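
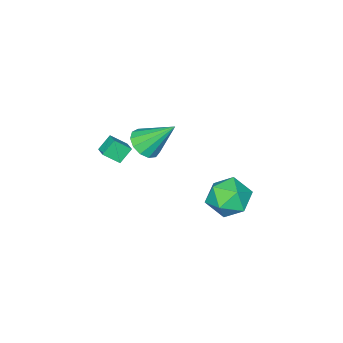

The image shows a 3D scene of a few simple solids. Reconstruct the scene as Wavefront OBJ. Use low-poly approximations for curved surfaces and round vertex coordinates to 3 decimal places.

v 2.053 -3.362 -1.923
v 1.4 -3.247 -1.242
v 2.426 -2.685 -1.68
v 1.774 -2.571 -0.998
v 2.626 -3.909 -1.282
v 1.974 -3.795 -0.6
v 3 -3.233 -1.038
v 2.347 -3.118 -0.357
v 0.99 3.256 -1.059
v 1.851 2.978 -1.795
v -0.211 2.202 -2.065
v 0.65 1.924 -2.801
v 0.661 1.514 -1.708
v 1.404 2.165 -1.087
v 0.236 3.015 -2.773
v 0.979 3.666 -2.152
v 1.386 2.828 -2.855
v 1.648 1.901 -2.197
v -0.008 3.279 -1.663
v 0.254 2.352 -1.005
v 1.161 -2.313 -0.81
v 1.944 -1.87 -0.837
v 0.499 -1.047 0.73
v 1.635 -1.634 -1.163
v 1.176 -1.614 -1.377
v 0.712 -1.815 -1.411
v 0.39 -2.174 -1.254
v 0.313 -2.578 -0.956
v 0.505 -2.896 -0.612
v 0.905 -3.03 -0.33
v 1.386 -2.936 -0.201
v 1.796 -2.644 -0.265
v 2.004 -2.247 -0.502
f 2 4 1
f 5 2 1
f 1 4 3
f 3 5 1
f 2 8 4
f 6 2 5
f 6 8 2
f 4 8 3
f 7 5 3
f 3 8 7
f 7 6 5
f 8 6 7
f 9 20 14
f 9 14 10
f 9 10 16
f 9 16 19
f 9 19 20
f 10 14 18
f 14 20 13
f 20 19 11
f 19 16 15
f 16 10 17
f 12 18 13
f 12 13 11
f 12 11 15
f 12 15 17
f 12 17 18
f 13 18 14
f 11 13 20
f 15 11 19
f 17 15 16
f 18 17 10
f 22 21 24
f 22 24 23
f 24 21 25
f 24 25 23
f 25 21 26
f 25 26 23
f 26 21 27
f 26 27 23
f 27 21 28
f 27 28 23
f 28 21 29
f 28 29 23
f 29 21 30
f 29 30 23
f 30 21 31
f 30 31 23
f 31 21 32
f 31 32 23
f 32 21 33
f 32 33 23
f 33 21 22
f 33 22 23



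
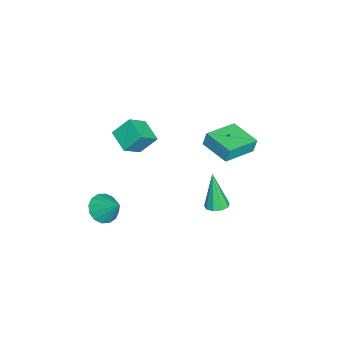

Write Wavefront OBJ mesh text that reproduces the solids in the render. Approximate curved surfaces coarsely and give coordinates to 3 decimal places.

v -2.951 -2.585 -3.105
v -3.208 -1.724 -2.151
v -1.939 -1.792 -3.548
v -2.197 -0.931 -2.594
v -2.063 -3.249 -2.266
v -2.321 -2.388 -1.312
v -1.052 -2.456 -2.709
v -1.309 -1.595 -1.755
v -2.661 1.315 -3.085
v -2.709 1.501 -2.247
v -4.184 2.528 -3.443
v -4.233 2.714 -2.604
v -1.547 2.646 -3.316
v -1.596 2.832 -2.477
v -3.071 3.859 -3.673
v -3.119 4.045 -2.835
v 3.297 -2.653 -3.342
v 4.088 -2.967 -3.523
v 3.883 -1.747 -2.358
v 4.032 -2.622 -3.807
v 3.778 -2.286 -3.967
v 3.396 -2.048 -3.959
v 2.988 -1.972 -3.785
v 2.662 -2.079 -3.493
v 2.506 -2.339 -3.16
v 2.563 -2.684 -2.876
v 2.816 -3.021 -2.717
v 3.198 -3.259 -2.725
v 3.607 -3.335 -2.898
v 3.933 -3.228 -3.19
v 1.527 2.637 -4.006
v 2.136 2.544 -3.878
v 1.053 2.323 -1.974
v 2.039 2.962 -3.837
v 1.702 3.228 -3.874
v 1.283 3.217 -3.973
v 0.977 2.935 -4.088
v 0.929 2.514 -4.164
v 1.161 2.15 -4.167
v 1.563 2.014 -4.094
v 1.949 2.17 -3.98
f 2 4 1
f 5 2 1
f 1 4 3
f 3 5 1
f 2 8 4
f 6 2 5
f 6 8 2
f 4 8 3
f 7 5 3
f 3 8 7
f 7 6 5
f 8 6 7
f 10 12 9
f 13 10 9
f 9 12 11
f 11 13 9
f 10 16 12
f 14 10 13
f 14 16 10
f 12 16 11
f 15 13 11
f 11 16 15
f 15 14 13
f 16 14 15
f 18 17 20
f 18 20 19
f 20 17 21
f 20 21 19
f 21 17 22
f 21 22 19
f 22 17 23
f 22 23 19
f 23 17 24
f 23 24 19
f 24 17 25
f 24 25 19
f 25 17 26
f 25 26 19
f 26 17 27
f 26 27 19
f 27 17 28
f 27 28 19
f 28 17 29
f 28 29 19
f 29 17 30
f 29 30 19
f 30 17 18
f 30 18 19
f 32 31 34
f 32 34 33
f 34 31 35
f 34 35 33
f 35 31 36
f 35 36 33
f 36 31 37
f 36 37 33
f 37 31 38
f 37 38 33
f 38 31 39
f 38 39 33
f 39 31 40
f 39 40 33
f 40 31 41
f 40 41 33
f 41 31 32
f 41 32 33



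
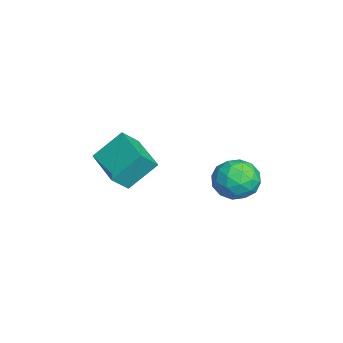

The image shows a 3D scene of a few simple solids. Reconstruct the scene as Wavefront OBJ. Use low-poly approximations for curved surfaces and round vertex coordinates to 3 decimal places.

v 2.468 4.863 0.037
v 3.158 4.488 0.654
v 1.822 3.392 -0.134
v 2.512 3.017 0.483
v 1.803 3.626 0.837
v 2.203 4.535 0.942
v 2.777 3.345 -0.422
v 3.177 4.254 -0.317
v 3.349 3.549 0.37
v 2.748 3.723 1.148
v 2.232 4.157 -0.628
v 1.631 4.331 0.15
v 2.87 4.805 0.361
v 2.11 3.075 0.159
v 1.694 3.433 0.367
v 2.099 3.213 0.73
v 2.309 4.833 0.53
v 2.714 4.612 0.893
v 1.918 4.105 1
v 2.266 3.268 -0.373
v 2.671 3.047 -0.01
v 2.881 4.667 -0.21
v 3.286 4.447 0.153
v 3.062 3.775 -0.48
v 3.388 4.033 0.556
v 3.008 3.168 0.456
v 3.163 3.36 -0.076
v 3.398 3.895 -0.014
v 3.034 4.135 1.014
v 2.654 3.27 0.913
v 2.238 3.628 1.121
v 2.473 4.163 1.183
v 3.146 3.583 0.847
v 2.326 4.61 -0.393
v 1.946 3.745 -0.494
v 2.507 3.717 -0.663
v 2.742 4.252 -0.601
v 1.972 4.712 0.064
v 1.592 3.847 -0.036
v 1.582 3.985 0.534
v 1.817 4.52 0.596
v 1.834 4.297 -0.327
v 0.694 -0.825 0.02
v 0.399 0.297 1.137
v 2.376 -0.089 -0.275
v 2.082 1.033 0.842
v 1.098 -1.453 0.758
v 0.804 -0.331 1.875
v 2.781 -0.717 0.463
v 2.486 0.405 1.58
f 1 38 17
f 38 12 41
f 17 41 6
f 38 41 17
f 1 17 13
f 17 6 18
f 13 18 2
f 17 18 13
f 1 13 22
f 13 2 23
f 22 23 8
f 13 23 22
f 1 22 34
f 22 8 37
f 34 37 11
f 22 37 34
f 1 34 38
f 34 11 42
f 38 42 12
f 34 42 38
f 2 18 29
f 18 6 32
f 29 32 10
f 18 32 29
f 6 41 19
f 41 12 40
f 19 40 5
f 41 40 19
f 12 42 39
f 42 11 35
f 39 35 3
f 42 35 39
f 11 37 36
f 37 8 24
f 36 24 7
f 37 24 36
f 8 23 28
f 23 2 25
f 28 25 9
f 23 25 28
f 4 30 16
f 30 10 31
f 16 31 5
f 30 31 16
f 4 16 14
f 16 5 15
f 14 15 3
f 16 15 14
f 4 14 21
f 14 3 20
f 21 20 7
f 14 20 21
f 4 21 26
f 21 7 27
f 26 27 9
f 21 27 26
f 4 26 30
f 26 9 33
f 30 33 10
f 26 33 30
f 5 31 19
f 31 10 32
f 19 32 6
f 31 32 19
f 3 15 39
f 15 5 40
f 39 40 12
f 15 40 39
f 7 20 36
f 20 3 35
f 36 35 11
f 20 35 36
f 9 27 28
f 27 7 24
f 28 24 8
f 27 24 28
f 10 33 29
f 33 9 25
f 29 25 2
f 33 25 29
f 44 46 43
f 47 44 43
f 43 46 45
f 45 47 43
f 44 50 46
f 48 44 47
f 48 50 44
f 46 50 45
f 49 47 45
f 45 50 49
f 49 48 47
f 50 48 49



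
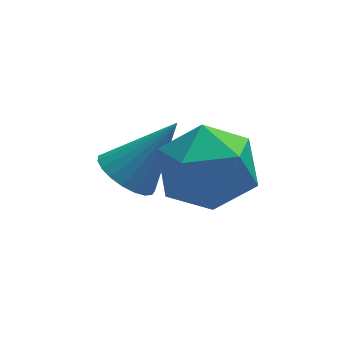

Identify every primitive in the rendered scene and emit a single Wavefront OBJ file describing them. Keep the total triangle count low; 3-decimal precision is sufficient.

v -0.393 -3.158 2.554
v 0.157 -2.655 3.411
v 0.063 -4.805 3.229
v 0.613 -4.302 4.086
v -0.52 -4.247 4.028
v -0.802 -3.229 3.611
v 1.022 -4.231 3.029
v 0.74 -3.213 2.612
v 1.031 -3.318 3.704
v 0.078 -3.328 4.322
v 0.142 -4.132 2.318
v -0.811 -4.142 2.936
v -1.268 -2.162 1.887
v -0.818 -2.667 1.59
v -0.152 -1.958 3.233
v -0.713 -2.407 1.464
v -0.705 -2.104 1.411
v -0.794 -1.811 1.441
v -0.965 -1.578 1.548
v -1.189 -1.447 1.713
v -1.426 -1.439 1.909
v -1.636 -1.556 2.101
v -1.782 -1.778 2.256
v -1.84 -2.066 2.347
v -1.799 -2.371 2.359
v -1.666 -2.639 2.289
v -1.464 -2.825 2.15
v -1.229 -2.896 1.965
v -1 -2.841 1.767
f 1 12 6
f 1 6 2
f 1 2 8
f 1 8 11
f 1 11 12
f 2 6 10
f 6 12 5
f 12 11 3
f 11 8 7
f 8 2 9
f 4 10 5
f 4 5 3
f 4 3 7
f 4 7 9
f 4 9 10
f 5 10 6
f 3 5 12
f 7 3 11
f 9 7 8
f 10 9 2
f 14 13 16
f 14 16 15
f 16 13 17
f 16 17 15
f 17 13 18
f 17 18 15
f 18 13 19
f 18 19 15
f 19 13 20
f 19 20 15
f 20 13 21
f 20 21 15
f 21 13 22
f 21 22 15
f 22 13 23
f 22 23 15
f 23 13 24
f 23 24 15
f 24 13 25
f 24 25 15
f 25 13 26
f 25 26 15
f 26 13 27
f 26 27 15
f 27 13 28
f 27 28 15
f 28 13 29
f 28 29 15
f 29 13 14
f 29 14 15



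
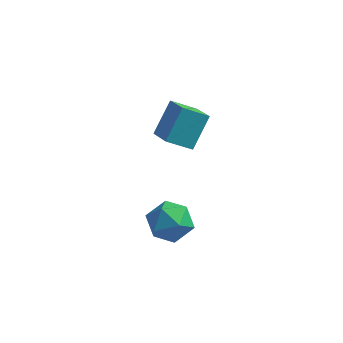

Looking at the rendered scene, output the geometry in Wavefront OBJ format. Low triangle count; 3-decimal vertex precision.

v -1.591 -2.542 0.55
v -1.111 -2.89 -0.395
v -3.189 -3.13 -0.045
v -2.709 -3.478 -0.99
v -2.487 -3.996 -0.028
v -1.5 -3.633 0.339
v -2.8 -2.387 -0.779
v -1.813 -2.024 -0.412
v -1.859 -2.794 -1.216
v -1.666 -3.788 -0.752
v -2.634 -2.232 0.312
v -2.441 -3.226 0.776
v -3.48 1.933 0.398
v -4.527 1.4 1.105
v -3.143 3.118 1.792
v -4.189 2.585 2.498
v -2.551 0.935 1.022
v -3.597 0.402 1.728
v -2.213 2.12 2.415
v -3.26 1.587 3.122
f 1 12 6
f 1 6 2
f 1 2 8
f 1 8 11
f 1 11 12
f 2 6 10
f 6 12 5
f 12 11 3
f 11 8 7
f 8 2 9
f 4 10 5
f 4 5 3
f 4 3 7
f 4 7 9
f 4 9 10
f 5 10 6
f 3 5 12
f 7 3 11
f 9 7 8
f 10 9 2
f 14 16 13
f 17 14 13
f 13 16 15
f 15 17 13
f 14 20 16
f 18 14 17
f 18 20 14
f 16 20 15
f 19 17 15
f 15 20 19
f 19 18 17
f 20 18 19



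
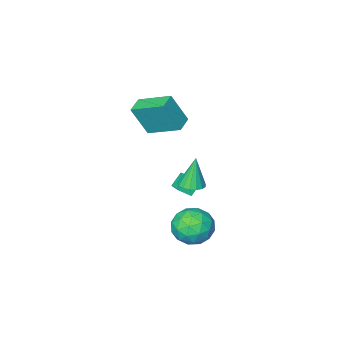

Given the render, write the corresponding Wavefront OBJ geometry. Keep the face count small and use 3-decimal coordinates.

v -3.535 -2.454 -2.438
v -4.176 -2.557 -1.731
v -3.333 -1.518 -2.117
v -3.974 -1.621 -1.411
v -2.926 -2.759 -1.929
v -3.567 -2.862 -1.223
v -2.724 -1.823 -1.609
v -3.365 -1.926 -0.902
v -3.262 -4.792 1.627
v -2.538 -5.26 3.376
v -4.199 -3.165 2.451
v -3.475 -3.633 4.2
v -2.445 -4.227 1.44
v -1.721 -4.695 3.189
v -3.382 -2.6 2.264
v -2.658 -3.068 4.013
v -2.365 0.745 -3.982
v -1.592 0.705 -3.067
v -3.308 -0.785 -3.253
v -2.535 -0.825 -2.338
v -3.313 0.082 -2.426
v -2.731 1.028 -2.876
v -2.169 -1.108 -3.444
v -1.587 -0.162 -3.894
v -1.471 -0.44 -2.734
v -2.178 0.295 -2.105
v -2.722 -0.375 -4.215
v -3.429 0.36 -3.586
v -1.896 0.86 -3.588
v -3.004 -0.94 -2.732
v -3.462 -0.406 -2.783
v -3.007 -0.43 -2.245
v -2.565 1.049 -3.476
v -2.111 1.026 -2.938
v -3.123 0.659 -2.561
v -2.789 -1.106 -3.382
v -2.335 -1.129 -2.844
v -1.893 0.35 -4.075
v -1.438 0.326 -3.537
v -1.777 -0.739 -3.759
v -1.371 0.163 -2.855
v -1.925 -0.737 -2.427
v -1.71 -0.903 -3.077
v -1.367 -0.347 -3.341
v -1.786 0.595 -2.485
v -2.34 -0.305 -2.057
v -2.798 0.229 -2.108
v -2.455 0.785 -2.373
v -1.715 -0.078 -2.289
v -2.56 0.225 -4.263
v -3.114 -0.675 -3.835
v -2.445 -0.865 -3.947
v -2.102 -0.309 -4.212
v -2.975 0.657 -3.893
v -3.529 -0.243 -3.465
v -3.533 0.267 -2.979
v -3.19 0.823 -3.243
v -3.185 -0.002 -4.031
v -2.292 0.065 0.151
v -1.822 0.585 0.268
v -2.608 -0.045 1.909
v -2.116 0.749 0.226
v -2.451 0.757 0.166
v -2.749 0.606 0.103
v -2.942 0.332 0.05
v -2.986 -0.004 0.021
v -2.871 -0.324 0.022
v -2.624 -0.554 0.052
v -2.3 -0.643 0.105
v -1.974 -0.569 0.168
v -1.721 -0.35 0.227
v -1.599 -0.036 0.269
v -1.635 0.301 0.284
f 2 4 1
f 5 2 1
f 1 4 3
f 3 5 1
f 2 8 4
f 6 2 5
f 6 8 2
f 4 8 3
f 7 5 3
f 3 8 7
f 7 6 5
f 8 6 7
f 10 12 9
f 13 10 9
f 9 12 11
f 11 13 9
f 10 16 12
f 14 10 13
f 14 16 10
f 12 16 11
f 15 13 11
f 11 16 15
f 15 14 13
f 16 14 15
f 17 54 33
f 54 28 57
f 33 57 22
f 54 57 33
f 17 33 29
f 33 22 34
f 29 34 18
f 33 34 29
f 17 29 38
f 29 18 39
f 38 39 24
f 29 39 38
f 17 38 50
f 38 24 53
f 50 53 27
f 38 53 50
f 17 50 54
f 50 27 58
f 54 58 28
f 50 58 54
f 18 34 45
f 34 22 48
f 45 48 26
f 34 48 45
f 22 57 35
f 57 28 56
f 35 56 21
f 57 56 35
f 28 58 55
f 58 27 51
f 55 51 19
f 58 51 55
f 27 53 52
f 53 24 40
f 52 40 23
f 53 40 52
f 24 39 44
f 39 18 41
f 44 41 25
f 39 41 44
f 20 46 32
f 46 26 47
f 32 47 21
f 46 47 32
f 20 32 30
f 32 21 31
f 30 31 19
f 32 31 30
f 20 30 37
f 30 19 36
f 37 36 23
f 30 36 37
f 20 37 42
f 37 23 43
f 42 43 25
f 37 43 42
f 20 42 46
f 42 25 49
f 46 49 26
f 42 49 46
f 21 47 35
f 47 26 48
f 35 48 22
f 47 48 35
f 19 31 55
f 31 21 56
f 55 56 28
f 31 56 55
f 23 36 52
f 36 19 51
f 52 51 27
f 36 51 52
f 25 43 44
f 43 23 40
f 44 40 24
f 43 40 44
f 26 49 45
f 49 25 41
f 45 41 18
f 49 41 45
f 60 59 62
f 60 62 61
f 62 59 63
f 62 63 61
f 63 59 64
f 63 64 61
f 64 59 65
f 64 65 61
f 65 59 66
f 65 66 61
f 66 59 67
f 66 67 61
f 67 59 68
f 67 68 61
f 68 59 69
f 68 69 61
f 69 59 70
f 69 70 61
f 70 59 71
f 70 71 61
f 71 59 72
f 71 72 61
f 72 59 73
f 72 73 61
f 73 59 60
f 73 60 61



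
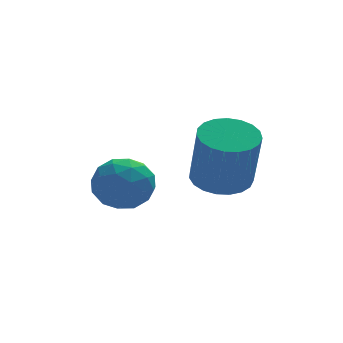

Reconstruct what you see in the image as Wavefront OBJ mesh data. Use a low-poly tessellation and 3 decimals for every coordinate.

v -2.713 -3.141 -2.152
v -1.973 -2.782 -1.497
v -1.507 -3.638 -3.243
v -0.767 -3.279 -2.588
v -1.335 -4.123 -2.326
v -2.081 -3.816 -1.651
v -1.399 -2.604 -3.089
v -2.145 -2.297 -2.414
v -1.161 -2.45 -2.076
v -1.122 -3.389 -1.605
v -2.358 -3.031 -3.135
v -2.319 -3.97 -2.664
v -2.449 -2.918 -1.728
v -1.031 -3.502 -3.012
v -1.365 -3.999 -2.857
v -0.93 -3.787 -2.473
v -2.513 -3.526 -1.819
v -2.078 -3.314 -1.435
v -1.703 -4.103 -1.922
v -1.402 -3.106 -3.305
v -0.967 -2.894 -2.921
v -2.55 -2.633 -2.267
v -2.115 -2.421 -1.883
v -1.777 -2.317 -2.818
v -1.537 -2.511 -1.684
v -0.827 -2.804 -2.326
v -1.199 -2.407 -2.62
v -1.637 -2.226 -2.223
v -1.514 -3.063 -1.407
v -0.804 -3.356 -2.049
v -1.139 -3.852 -1.894
v -1.577 -3.671 -1.498
v -1.036 -2.868 -1.747
v -2.676 -3.064 -2.691
v -1.966 -3.357 -3.333
v -1.903 -2.749 -3.242
v -2.341 -2.568 -2.846
v -2.653 -3.616 -2.414
v -1.943 -3.909 -3.056
v -1.843 -4.194 -2.517
v -2.281 -4.013 -2.12
v -2.444 -3.552 -2.993
v 1.286 -3.318 -2.395
v 2.27 -3.209 -2.382
v 2.318 -3.894 -0.292
v 1.334 -4.002 -0.305
v 2.141 -2.838 -2.258
v 2.189 -3.523 -0.168
v 1.865 -2.55 -2.157
v 1.913 -3.235 -0.067
v 1.488 -2.395 -2.098
v 1.536 -3.08 -0.007
v 1.076 -2.4 -2.09
v 1.125 -3.084 0.001
v 0.701 -2.563 -2.134
v 0.749 -3.247 -0.044
v 0.427 -2.856 -2.224
v 0.475 -3.541 -0.134
v 0.301 -3.23 -2.344
v 0.349 -3.914 -0.253
v 0.346 -3.618 -2.472
v 0.394 -4.303 -0.382
v 0.553 -3.955 -2.587
v 0.601 -4.64 -0.497
v 0.887 -4.181 -2.669
v 0.935 -4.866 -0.579
v 1.29 -4.258 -2.703
v 1.338 -4.943 -0.613
v 1.692 -4.173 -2.685
v 1.74 -4.858 -0.594
v 2.024 -3.939 -2.616
v 2.072 -4.624 -0.526
v 2.228 -3.599 -2.509
v 2.277 -4.283 -0.419
f 1 38 17
f 38 12 41
f 17 41 6
f 38 41 17
f 1 17 13
f 17 6 18
f 13 18 2
f 17 18 13
f 1 13 22
f 13 2 23
f 22 23 8
f 13 23 22
f 1 22 34
f 22 8 37
f 34 37 11
f 22 37 34
f 1 34 38
f 34 11 42
f 38 42 12
f 34 42 38
f 2 18 29
f 18 6 32
f 29 32 10
f 18 32 29
f 6 41 19
f 41 12 40
f 19 40 5
f 41 40 19
f 12 42 39
f 42 11 35
f 39 35 3
f 42 35 39
f 11 37 36
f 37 8 24
f 36 24 7
f 37 24 36
f 8 23 28
f 23 2 25
f 28 25 9
f 23 25 28
f 4 30 16
f 30 10 31
f 16 31 5
f 30 31 16
f 4 16 14
f 16 5 15
f 14 15 3
f 16 15 14
f 4 14 21
f 14 3 20
f 21 20 7
f 14 20 21
f 4 21 26
f 21 7 27
f 26 27 9
f 21 27 26
f 4 26 30
f 26 9 33
f 30 33 10
f 26 33 30
f 5 31 19
f 31 10 32
f 19 32 6
f 31 32 19
f 3 15 39
f 15 5 40
f 39 40 12
f 15 40 39
f 7 20 36
f 20 3 35
f 36 35 11
f 20 35 36
f 9 27 28
f 27 7 24
f 28 24 8
f 27 24 28
f 10 33 29
f 33 9 25
f 29 25 2
f 33 25 29
f 44 43 47
f 44 47 45
f 45 47 48
f 45 48 46
f 47 43 49
f 47 49 48
f 48 49 50
f 48 50 46
f 49 43 51
f 49 51 50
f 50 51 52
f 50 52 46
f 51 43 53
f 51 53 52
f 52 53 54
f 52 54 46
f 53 43 55
f 53 55 54
f 54 55 56
f 54 56 46
f 55 43 57
f 55 57 56
f 56 57 58
f 56 58 46
f 57 43 59
f 57 59 58
f 58 59 60
f 58 60 46
f 59 43 61
f 59 61 60
f 60 61 62
f 60 62 46
f 61 43 63
f 61 63 62
f 62 63 64
f 62 64 46
f 63 43 65
f 63 65 64
f 64 65 66
f 64 66 46
f 65 43 67
f 65 67 66
f 66 67 68
f 66 68 46
f 67 43 69
f 67 69 68
f 68 69 70
f 68 70 46
f 69 43 71
f 69 71 70
f 70 71 72
f 70 72 46
f 71 43 73
f 71 73 72
f 72 73 74
f 72 74 46
f 73 43 44
f 73 44 74
f 74 44 45
f 74 45 46



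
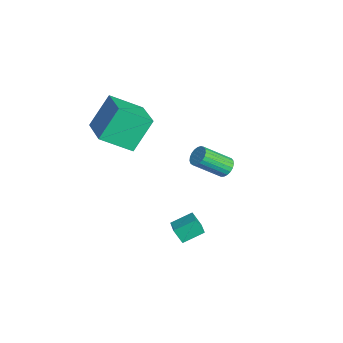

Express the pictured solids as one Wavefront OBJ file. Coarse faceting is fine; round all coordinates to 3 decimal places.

v 2.323 -1.828 0.801
v 2.271 -0.856 1.246
v 1.549 -1.765 0.572
v 1.497 -0.793 1.017
v 2.563 -1.487 0.083
v 2.511 -0.515 0.528
v 1.789 -1.424 -0.146
v 1.737 -0.452 0.299
v -3.96 -2.562 1.786
v -4.224 -4.034 2.734
v -4.455 -1.535 3.244
v -4.718 -3.007 4.191
v -2.142 -2.513 2.369
v -2.405 -3.985 3.316
v -2.636 -1.486 3.826
v -2.9 -2.958 4.774
v -3.115 1.96 -0.659
v -2.807 1.66 -1.001
v -2.878 0.359 0.076
v -3.185 0.66 0.419
v -2.649 1.759 -0.87
v -2.719 0.459 0.207
v -2.571 1.894 -0.703
v -2.641 0.594 0.374
v -2.587 2.04 -0.527
v -2.657 0.74 0.55
v -2.694 2.172 -0.375
v -2.764 0.872 0.702
v -2.874 2.268 -0.271
v -2.945 0.967 0.806
v -3.096 2.31 -0.235
v -3.166 1.01 0.842
v -3.321 2.292 -0.271
v -3.391 0.992 0.806
v -3.51 2.216 -0.375
v -3.581 0.916 0.702
v -3.631 2.097 -0.528
v -3.702 0.796 0.549
v -3.663 1.953 -0.703
v -3.733 0.653 0.374
v -3.6 1.811 -0.871
v -3.67 0.511 0.207
v -3.453 1.694 -1.001
v -3.523 0.394 0.076
v -3.247 1.624 -1.073
v -3.318 0.324 0.004
v -3.019 1.612 -1.073
v -3.089 0.311 0.004
f 2 4 1
f 5 2 1
f 1 4 3
f 3 5 1
f 2 8 4
f 6 2 5
f 6 8 2
f 4 8 3
f 7 5 3
f 3 8 7
f 7 6 5
f 8 6 7
f 10 12 9
f 13 10 9
f 9 12 11
f 11 13 9
f 10 16 12
f 14 10 13
f 14 16 10
f 12 16 11
f 15 13 11
f 11 16 15
f 15 14 13
f 16 14 15
f 18 17 21
f 18 21 19
f 19 21 22
f 19 22 20
f 21 17 23
f 21 23 22
f 22 23 24
f 22 24 20
f 23 17 25
f 23 25 24
f 24 25 26
f 24 26 20
f 25 17 27
f 25 27 26
f 26 27 28
f 26 28 20
f 27 17 29
f 27 29 28
f 28 29 30
f 28 30 20
f 29 17 31
f 29 31 30
f 30 31 32
f 30 32 20
f 31 17 33
f 31 33 32
f 32 33 34
f 32 34 20
f 33 17 35
f 33 35 34
f 34 35 36
f 34 36 20
f 35 17 37
f 35 37 36
f 36 37 38
f 36 38 20
f 37 17 39
f 37 39 38
f 38 39 40
f 38 40 20
f 39 17 41
f 39 41 40
f 40 41 42
f 40 42 20
f 41 17 43
f 41 43 42
f 42 43 44
f 42 44 20
f 43 17 45
f 43 45 44
f 44 45 46
f 44 46 20
f 45 17 47
f 45 47 46
f 46 47 48
f 46 48 20
f 47 17 18
f 47 18 48
f 48 18 19
f 48 19 20



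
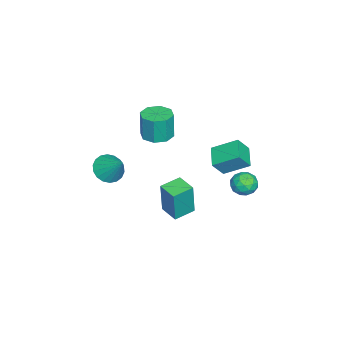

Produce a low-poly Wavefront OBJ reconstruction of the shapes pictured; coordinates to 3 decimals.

v 2.459 -0.506 -4.797
v 2.723 -0.517 -2.825
v 1.527 0.239 -4.668
v 1.791 0.228 -2.696
v 3.149 0.372 -4.884
v 3.413 0.361 -2.912
v 2.217 1.117 -4.755
v 2.481 1.106 -2.783
v 0.476 3.698 -2.836
v 1.128 3.873 -2.472
v 1.092 2.887 -3.548
v 1.744 3.062 -3.184
v 1.189 2.681 -2.816
v 0.809 3.181 -2.375
v 1.411 3.579 -3.645
v 1.031 4.079 -3.204
v 1.707 3.799 -2.971
v 1.569 3.244 -2.459
v 0.651 3.516 -3.561
v 0.513 2.961 -3.049
v 0.748 3.856 -2.591
v 1.472 2.904 -3.429
v 1.146 2.68 -3.212
v 1.529 2.782 -2.998
v 0.56 3.45 -2.535
v 0.944 3.553 -2.321
v 0.979 2.852 -2.523
v 1.276 3.207 -3.699
v 1.66 3.31 -3.485
v 0.691 3.978 -3.022
v 1.074 4.08 -2.808
v 1.241 3.908 -3.497
v 1.472 3.916 -2.671
v 1.833 3.44 -3.089
v 1.638 3.743 -3.36
v 1.414 4.037 -3.101
v 1.391 3.59 -2.37
v 1.752 3.113 -2.788
v 1.426 2.889 -2.572
v 1.203 3.183 -2.313
v 1.73 3.546 -2.663
v 0.468 3.647 -3.232
v 0.829 3.17 -3.65
v 1.017 3.577 -3.707
v 0.794 3.871 -3.448
v 0.387 3.32 -2.931
v 0.748 2.844 -3.349
v 0.806 2.723 -2.919
v 0.582 3.017 -2.66
v 0.49 3.214 -3.357
v 1.026 -1.169 -0.25
v 1.883 -1.092 -0.242
v 1.87 -1.113 1.318
v 1.014 -1.191 1.31
v 1.577 -0.509 -0.237
v 1.565 -0.53 1.323
v 0.949 -0.313 -0.239
v 0.937 -0.334 1.321
v 0.366 -0.618 -0.247
v 0.354 -0.64 1.312
v 0.17 -1.247 -0.258
v 0.157 -1.268 1.302
v 0.475 -1.83 -0.263
v 0.463 -1.851 1.297
v 1.103 -2.026 -0.261
v 1.091 -2.047 1.299
v 1.686 -1.72 -0.252
v 1.674 -1.742 1.307
v 2.547 -3.271 -2.191
v 2.876 -2.753 -2.836
v 3.193 -2.309 -1.089
v 2.52 -2.593 -2.767
v 2.169 -2.568 -2.584
v 1.894 -2.681 -2.324
v 1.748 -2.912 -2.037
v 1.76 -3.214 -1.78
v 1.928 -3.527 -1.606
v 2.219 -3.79 -1.547
v 2.574 -3.949 -1.616
v 2.925 -3.975 -1.799
v 3.2 -3.861 -2.059
v 3.347 -3.63 -2.346
v 3.334 -3.328 -2.603
v 3.166 -3.015 -2.777
v 2.966 2.701 0.304
v 3.414 2.248 1.152
v 2.828 3.996 1.068
v 3.275 3.544 1.916
v 4.085 3.056 -0.096
v 4.532 2.604 0.752
v 3.946 4.352 0.668
v 4.394 3.899 1.516
f 2 4 1
f 5 2 1
f 1 4 3
f 3 5 1
f 2 8 4
f 6 2 5
f 6 8 2
f 4 8 3
f 7 5 3
f 3 8 7
f 7 6 5
f 8 6 7
f 9 46 25
f 46 20 49
f 25 49 14
f 46 49 25
f 9 25 21
f 25 14 26
f 21 26 10
f 25 26 21
f 9 21 30
f 21 10 31
f 30 31 16
f 21 31 30
f 9 30 42
f 30 16 45
f 42 45 19
f 30 45 42
f 9 42 46
f 42 19 50
f 46 50 20
f 42 50 46
f 10 26 37
f 26 14 40
f 37 40 18
f 26 40 37
f 14 49 27
f 49 20 48
f 27 48 13
f 49 48 27
f 20 50 47
f 50 19 43
f 47 43 11
f 50 43 47
f 19 45 44
f 45 16 32
f 44 32 15
f 45 32 44
f 16 31 36
f 31 10 33
f 36 33 17
f 31 33 36
f 12 38 24
f 38 18 39
f 24 39 13
f 38 39 24
f 12 24 22
f 24 13 23
f 22 23 11
f 24 23 22
f 12 22 29
f 22 11 28
f 29 28 15
f 22 28 29
f 12 29 34
f 29 15 35
f 34 35 17
f 29 35 34
f 12 34 38
f 34 17 41
f 38 41 18
f 34 41 38
f 13 39 27
f 39 18 40
f 27 40 14
f 39 40 27
f 11 23 47
f 23 13 48
f 47 48 20
f 23 48 47
f 15 28 44
f 28 11 43
f 44 43 19
f 28 43 44
f 17 35 36
f 35 15 32
f 36 32 16
f 35 32 36
f 18 41 37
f 41 17 33
f 37 33 10
f 41 33 37
f 52 51 55
f 52 55 53
f 53 55 56
f 53 56 54
f 55 51 57
f 55 57 56
f 56 57 58
f 56 58 54
f 57 51 59
f 57 59 58
f 58 59 60
f 58 60 54
f 59 51 61
f 59 61 60
f 60 61 62
f 60 62 54
f 61 51 63
f 61 63 62
f 62 63 64
f 62 64 54
f 63 51 65
f 63 65 64
f 64 65 66
f 64 66 54
f 65 51 67
f 65 67 66
f 66 67 68
f 66 68 54
f 67 51 52
f 67 52 68
f 68 52 53
f 68 53 54
f 70 69 72
f 70 72 71
f 72 69 73
f 72 73 71
f 73 69 74
f 73 74 71
f 74 69 75
f 74 75 71
f 75 69 76
f 75 76 71
f 76 69 77
f 76 77 71
f 77 69 78
f 77 78 71
f 78 69 79
f 78 79 71
f 79 69 80
f 79 80 71
f 80 69 81
f 80 81 71
f 81 69 82
f 81 82 71
f 82 69 83
f 82 83 71
f 83 69 84
f 83 84 71
f 84 69 70
f 84 70 71
f 86 88 85
f 89 86 85
f 85 88 87
f 87 89 85
f 86 92 88
f 90 86 89
f 90 92 86
f 88 92 87
f 91 89 87
f 87 92 91
f 91 90 89
f 92 90 91



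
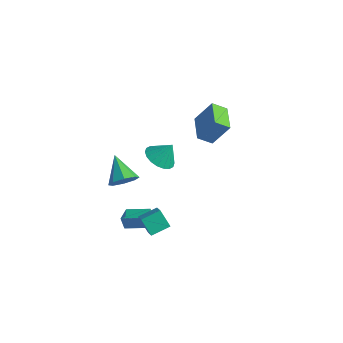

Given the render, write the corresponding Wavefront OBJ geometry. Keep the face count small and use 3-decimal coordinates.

v 2.415 -4.007 -0.419
v 1.59 -3.946 0.477
v 2.882 -2.926 -0.062
v 2.057 -2.866 0.834
v 3.223 -4.614 0.366
v 2.398 -4.554 1.262
v 3.69 -3.534 0.723
v 2.865 -3.473 1.619
v 0.779 -4.247 -0.998
v 0.515 -4.273 -0.212
v 0.362 -3.344 -1.108
v 0.098 -3.37 -0.321
v 2.082 -3.59 -0.539
v 1.818 -3.616 0.248
v 1.665 -2.687 -0.648
v 1.401 -2.713 0.138
v -0.394 4.488 1.855
v -0.997 3.804 2.47
v 0.381 5.172 3.378
v -0.223 4.487 3.992
v 0.943 3.213 1.748
v 0.339 2.528 2.362
v 1.717 3.896 3.27
v 1.114 3.212 3.885
v 0.181 -3.584 2.628
v 0.557 -3.946 3.386
v -1.201 -2.876 3.652
v 0.792 -3.295 3.253
v 0.669 -2.814 2.754
v 0.26 -2.784 2.181
v -0.195 -3.223 1.87
v -0.43 -3.873 2.004
v -0.307 -4.354 2.503
v 0.102 -4.384 3.075
v -1.348 1.087 0.404
v -0.71 1.681 -0.163
v -0.832 1.653 1.576
v -1.088 1.945 -0.124
v -1.518 2.038 0.02
v -1.914 1.943 0.239
v -2.198 1.679 0.492
v -2.314 1.297 0.727
v -2.238 0.874 0.898
v -1.985 0.493 0.971
v -1.607 0.229 0.932
v -1.177 0.136 0.788
v -0.781 0.231 0.568
v -0.497 0.495 0.316
v -0.382 0.877 0.081
v -0.458 1.3 -0.09
f 2 4 1
f 5 2 1
f 1 4 3
f 3 5 1
f 2 8 4
f 6 2 5
f 6 8 2
f 4 8 3
f 7 5 3
f 3 8 7
f 7 6 5
f 8 6 7
f 10 12 9
f 13 10 9
f 9 12 11
f 11 13 9
f 10 16 12
f 14 10 13
f 14 16 10
f 12 16 11
f 15 13 11
f 11 16 15
f 15 14 13
f 16 14 15
f 18 20 17
f 21 18 17
f 17 20 19
f 19 21 17
f 18 24 20
f 22 18 21
f 22 24 18
f 20 24 19
f 23 21 19
f 19 24 23
f 23 22 21
f 24 22 23
f 26 25 28
f 26 28 27
f 28 25 29
f 28 29 27
f 29 25 30
f 29 30 27
f 30 25 31
f 30 31 27
f 31 25 32
f 31 32 27
f 32 25 33
f 32 33 27
f 33 25 34
f 33 34 27
f 34 25 26
f 34 26 27
f 36 35 38
f 36 38 37
f 38 35 39
f 38 39 37
f 39 35 40
f 39 40 37
f 40 35 41
f 40 41 37
f 41 35 42
f 41 42 37
f 42 35 43
f 42 43 37
f 43 35 44
f 43 44 37
f 44 35 45
f 44 45 37
f 45 35 46
f 45 46 37
f 46 35 47
f 46 47 37
f 47 35 48
f 47 48 37
f 48 35 49
f 48 49 37
f 49 35 50
f 49 50 37
f 50 35 36
f 50 36 37



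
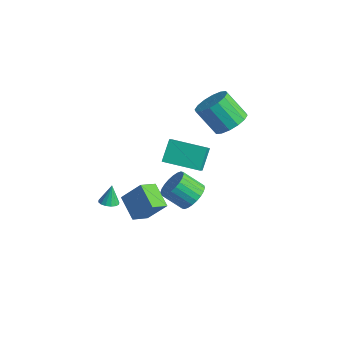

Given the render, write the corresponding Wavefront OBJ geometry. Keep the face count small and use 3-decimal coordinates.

v 1.88 3.215 1.541
v 2.676 3.013 2.018
v 1.777 2.484 3.296
v 0.98 2.685 2.819
v 2.571 3.478 2.137
v 1.672 2.949 3.415
v 2.281 3.873 2.096
v 1.381 3.344 3.374
v 1.883 4.092 1.906
v 0.983 3.562 3.184
v 1.484 4.075 1.619
v 0.585 3.546 2.897
v 1.192 3.828 1.311
v 0.292 3.298 2.589
v 1.083 3.416 1.064
v 0.184 2.887 2.342
v 1.188 2.951 0.945
v 0.289 2.422 2.223
v 1.479 2.556 0.986
v 0.579 2.027 2.264
v 1.877 2.338 1.176
v 0.977 1.808 2.454
v 2.275 2.354 1.463
v 1.376 1.825 2.741
v 2.568 2.602 1.771
v 1.668 2.072 3.049
v 3.23 -1.788 2.05
v 2.83 -1.073 3.02
v 2.688 -1.244 1.425
v 2.287 -0.53 2.396
v 4.633 -0.67 1.804
v 4.232 0.044 2.775
v 4.09 -0.127 1.18
v 3.69 0.588 2.15
v 2.152 -3.32 -0.506
v 2.861 -2.714 0.577
v 2.049 -2.415 -0.945
v 2.759 -1.81 0.139
v 3.341 -3.51 -1.179
v 4.051 -2.905 -0.095
v 3.239 -2.606 -1.617
v 3.948 -2 -0.534
v 0.964 1.681 -3.849
v 1.466 0.996 -3.985
v 0.719 0.274 -3.108
v 0.216 0.959 -2.971
v 1.624 1.144 -3.728
v 0.877 0.421 -2.851
v 1.682 1.373 -3.49
v 0.935 0.651 -2.613
v 1.631 1.649 -3.307
v 0.883 0.927 -2.43
v 1.478 1.93 -3.206
v 0.73 1.208 -2.328
v 1.246 2.173 -3.202
v 0.499 1.451 -2.325
v 0.972 2.342 -3.298
v 0.225 1.619 -2.42
v 0.696 2.409 -3.477
v -0.051 1.687 -2.6
v 0.461 2.366 -3.712
v -0.286 1.644 -2.835
v 0.303 2.219 -3.969
v -0.444 1.496 -3.092
v 0.245 1.989 -4.207
v -0.502 1.267 -3.33
v 0.297 1.713 -4.39
v -0.451 0.991 -3.513
v 0.45 1.432 -4.492
v -0.298 0.71 -3.614
v 0.681 1.189 -4.495
v -0.066 0.467 -3.618
v 0.955 1.021 -4.4
v 0.208 0.298 -3.522
v 1.231 0.953 -4.22
v 0.484 0.231 -3.343
v -1.178 -1.804 -3.987
v -0.705 -1.991 -3.881
v -1.302 -1.516 -2.933
v -0.665 -1.733 -3.947
v -0.762 -1.494 -4.023
v -0.971 -1.338 -4.09
v -1.236 -1.307 -4.13
v -1.485 -1.409 -4.131
v -1.652 -1.617 -4.094
v -1.692 -1.875 -4.028
v -1.594 -2.114 -3.951
v -1.385 -2.27 -3.884
v -1.121 -2.301 -3.845
v -0.872 -2.199 -3.844
f 2 1 5
f 2 5 3
f 3 5 6
f 3 6 4
f 5 1 7
f 5 7 6
f 6 7 8
f 6 8 4
f 7 1 9
f 7 9 8
f 8 9 10
f 8 10 4
f 9 1 11
f 9 11 10
f 10 11 12
f 10 12 4
f 11 1 13
f 11 13 12
f 12 13 14
f 12 14 4
f 13 1 15
f 13 15 14
f 14 15 16
f 14 16 4
f 15 1 17
f 15 17 16
f 16 17 18
f 16 18 4
f 17 1 19
f 17 19 18
f 18 19 20
f 18 20 4
f 19 1 21
f 19 21 20
f 20 21 22
f 20 22 4
f 21 1 23
f 21 23 22
f 22 23 24
f 22 24 4
f 23 1 25
f 23 25 24
f 24 25 26
f 24 26 4
f 25 1 2
f 25 2 26
f 26 2 3
f 26 3 4
f 28 30 27
f 31 28 27
f 27 30 29
f 29 31 27
f 28 34 30
f 32 28 31
f 32 34 28
f 30 34 29
f 33 31 29
f 29 34 33
f 33 32 31
f 34 32 33
f 36 38 35
f 39 36 35
f 35 38 37
f 37 39 35
f 36 42 38
f 40 36 39
f 40 42 36
f 38 42 37
f 41 39 37
f 37 42 41
f 41 40 39
f 42 40 41
f 44 43 47
f 44 47 45
f 45 47 48
f 45 48 46
f 47 43 49
f 47 49 48
f 48 49 50
f 48 50 46
f 49 43 51
f 49 51 50
f 50 51 52
f 50 52 46
f 51 43 53
f 51 53 52
f 52 53 54
f 52 54 46
f 53 43 55
f 53 55 54
f 54 55 56
f 54 56 46
f 55 43 57
f 55 57 56
f 56 57 58
f 56 58 46
f 57 43 59
f 57 59 58
f 58 59 60
f 58 60 46
f 59 43 61
f 59 61 60
f 60 61 62
f 60 62 46
f 61 43 63
f 61 63 62
f 62 63 64
f 62 64 46
f 63 43 65
f 63 65 64
f 64 65 66
f 64 66 46
f 65 43 67
f 65 67 66
f 66 67 68
f 66 68 46
f 67 43 69
f 67 69 68
f 68 69 70
f 68 70 46
f 69 43 71
f 69 71 70
f 70 71 72
f 70 72 46
f 71 43 73
f 71 73 72
f 72 73 74
f 72 74 46
f 73 43 75
f 73 75 74
f 74 75 76
f 74 76 46
f 75 43 44
f 75 44 76
f 76 44 45
f 76 45 46
f 78 77 80
f 78 80 79
f 80 77 81
f 80 81 79
f 81 77 82
f 81 82 79
f 82 77 83
f 82 83 79
f 83 77 84
f 83 84 79
f 84 77 85
f 84 85 79
f 85 77 86
f 85 86 79
f 86 77 87
f 86 87 79
f 87 77 88
f 87 88 79
f 88 77 89
f 88 89 79
f 89 77 90
f 89 90 79
f 90 77 78
f 90 78 79



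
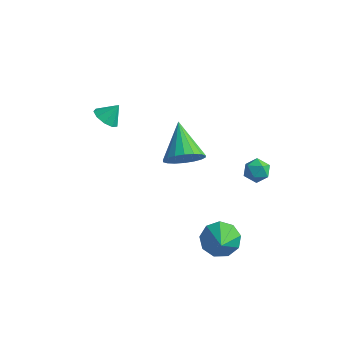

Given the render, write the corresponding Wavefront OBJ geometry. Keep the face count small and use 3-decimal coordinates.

v -3.617 -1.326 3.339
v -3.033 -1.726 3.275
v -3.183 -0.814 4.081
v -3.001 -1.337 2.986
v -3.256 -0.942 2.863
v -3.68 -0.728 2.963
v -4.075 -0.793 3.238
v -4.255 -1.108 3.561
v -4.136 -1.525 3.78
v -3.775 -1.849 3.793
v -3.339 -1.928 3.593
v 2.649 -1.856 -2.565
v 3.236 -2.196 -3.258
v 3.431 -3.344 -1.175
v 3.542 -1.717 -2.917
v 3.43 -1.302 -2.411
v 2.953 -1.147 -1.977
v 2.334 -1.324 -1.817
v 1.862 -1.75 -2.008
v 1.758 -2.226 -2.459
v 2.072 -2.529 -2.959
v 2.655 -2.517 -3.275
v 0.353 -1.073 1.861
v 0.936 -1.246 2.667
v -0.713 0.353 2.939
v 1.157 -0.918 2.453
v 1.218 -0.621 2.121
v 1.108 -0.414 1.737
v 0.849 -0.337 1.379
v 0.491 -0.406 1.116
v 0.105 -0.607 1
v -0.231 -0.9 1.055
v -0.452 -1.227 1.27
v -0.513 -1.524 1.602
v -0.403 -1.731 1.986
v -0.143 -1.808 2.344
v 0.215 -1.739 2.607
v 0.6 -1.539 2.723
v 2.607 2.252 -0.472
v 3.22 2.093 -0.141
v 2.34 1.127 -0.519
v 2.953 0.968 -0.188
v 2.432 1.304 0.167
v 2.596 1.999 0.197
v 2.964 1.221 -0.857
v 3.128 1.916 -0.827
v 3.44 1.456 -0.378
v 3.112 1.507 0.255
v 2.448 1.713 -0.915
v 2.12 1.764 -0.282
f 2 1 4
f 2 4 3
f 4 1 5
f 4 5 3
f 5 1 6
f 5 6 3
f 6 1 7
f 6 7 3
f 7 1 8
f 7 8 3
f 8 1 9
f 8 9 3
f 9 1 10
f 9 10 3
f 10 1 11
f 10 11 3
f 11 1 2
f 11 2 3
f 13 12 15
f 13 15 14
f 15 12 16
f 15 16 14
f 16 12 17
f 16 17 14
f 17 12 18
f 17 18 14
f 18 12 19
f 18 19 14
f 19 12 20
f 19 20 14
f 20 12 21
f 20 21 14
f 21 12 22
f 21 22 14
f 22 12 13
f 22 13 14
f 24 23 26
f 24 26 25
f 26 23 27
f 26 27 25
f 27 23 28
f 27 28 25
f 28 23 29
f 28 29 25
f 29 23 30
f 29 30 25
f 30 23 31
f 30 31 25
f 31 23 32
f 31 32 25
f 32 23 33
f 32 33 25
f 33 23 34
f 33 34 25
f 34 23 35
f 34 35 25
f 35 23 36
f 35 36 25
f 36 23 37
f 36 37 25
f 37 23 38
f 37 38 25
f 38 23 24
f 38 24 25
f 39 50 44
f 39 44 40
f 39 40 46
f 39 46 49
f 39 49 50
f 40 44 48
f 44 50 43
f 50 49 41
f 49 46 45
f 46 40 47
f 42 48 43
f 42 43 41
f 42 41 45
f 42 45 47
f 42 47 48
f 43 48 44
f 41 43 50
f 45 41 49
f 47 45 46
f 48 47 40



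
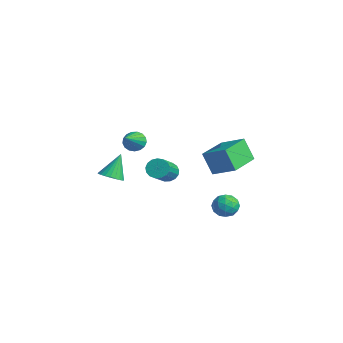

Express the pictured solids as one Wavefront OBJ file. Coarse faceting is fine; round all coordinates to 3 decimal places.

v 2.799 0.894 -2.871
v 3.385 1.081 -3.459
v 2.575 -0.321 -3.481
v 3.161 -0.134 -4.069
v 3.398 -0.283 -3.265
v 3.536 0.468 -2.888
v 2.424 0.292 -4.052
v 2.562 1.043 -3.675
v 3.153 0.709 -4.19
v 3.755 0.354 -3.703
v 2.205 0.406 -3.237
v 2.807 0.051 -2.75
v 3.112 1.094 -3.112
v 2.848 -0.334 -3.828
v 2.987 -0.422 -3.356
v 3.332 -0.312 -3.702
v 3.2 0.734 -2.776
v 3.545 0.844 -3.122
v 3.552 0.042 -3.007
v 2.415 -0.084 -3.818
v 2.76 0.026 -4.164
v 2.628 1.072 -3.238
v 2.973 1.182 -3.584
v 2.408 0.718 -3.933
v 3.32 0.986 -3.887
v 3.188 0.271 -4.245
v 2.755 0.522 -4.235
v 2.836 0.963 -4.014
v 3.674 0.777 -3.601
v 3.542 0.062 -3.959
v 3.681 -0.025 -3.486
v 3.763 0.416 -3.265
v 3.538 0.558 -4.03
v 2.418 0.698 -2.981
v 2.286 -0.017 -3.339
v 2.197 0.344 -3.675
v 2.279 0.785 -3.454
v 2.772 0.489 -2.695
v 2.64 -0.226 -3.053
v 3.124 -0.203 -2.926
v 3.205 0.238 -2.705
v 2.422 0.202 -2.91
v -3.69 -3.623 -3.304
v -3.228 -2.992 -3.55
v -4.05 -2.757 -1.756
v -3.514 -2.907 -3.664
v -3.828 -2.931 -3.723
v -4.12 -3.061 -3.718
v -4.347 -3.276 -3.651
v -4.474 -3.544 -3.53
v -4.482 -3.824 -3.376
v -4.369 -4.073 -3.21
v -4.153 -4.254 -3.059
v -3.866 -4.339 -2.945
v -3.553 -4.314 -2.885
v -3.26 -4.185 -2.89
v -3.033 -3.97 -2.957
v -2.906 -3.702 -3.078
v -2.898 -3.422 -3.233
v -3.011 -3.173 -3.398
v 3.882 -0.997 -0.107
v 3.27 -1.321 1.302
v 2.805 0.828 -0.155
v 2.193 0.504 1.254
v 5.127 -0.244 0.606
v 4.515 -0.568 2.015
v 4.05 1.581 0.558
v 3.438 1.257 1.967
v 1.533 -2.607 -0.629
v 2.101 -2.392 -0.977
v 3.255 -3.599 0.16
v 2.687 -3.813 0.509
v 2.077 -2.176 -0.723
v 3.23 -3.382 0.415
v 1.928 -2.058 -0.447
v 3.081 -3.264 0.691
v 1.688 -2.066 -0.213
v 2.842 -3.272 0.925
v 1.414 -2.198 -0.074
v 2.567 -3.404 1.064
v 1.166 -2.423 -0.062
v 2.319 -3.63 1.076
v 1.003 -2.691 -0.18
v 2.156 -3.897 0.958
v 0.961 -2.939 -0.401
v 2.114 -4.146 0.737
v 1.05 -3.111 -0.674
v 2.204 -4.318 0.464
v 1.25 -3.168 -0.937
v 2.404 -4.374 0.201
v 1.515 -3.096 -1.129
v 2.668 -4.302 0.009
v 1.784 -2.912 -1.207
v 2.938 -4.118 -0.069
v 1.996 -2.658 -1.152
v 3.149 -3.864 -0.014
v -2.21 -2.773 0.151
v -1.837 -2.958 -0.449
v -1.01 -3.987 1.269
v -1.667 -2.678 -0.328
v -1.621 -2.42 -0.097
v -1.71 -2.243 0.191
v -1.913 -2.187 0.469
v -2.184 -2.265 0.675
v -2.461 -2.46 0.761
v -2.681 -2.727 0.707
v -2.792 -3.004 0.525
v -2.77 -3.228 0.258
v -2.62 -3.348 -0.033
v -2.375 -3.336 -0.283
v -2.093 -3.195 -0.433
f 1 38 17
f 38 12 41
f 17 41 6
f 38 41 17
f 1 17 13
f 17 6 18
f 13 18 2
f 17 18 13
f 1 13 22
f 13 2 23
f 22 23 8
f 13 23 22
f 1 22 34
f 22 8 37
f 34 37 11
f 22 37 34
f 1 34 38
f 34 11 42
f 38 42 12
f 34 42 38
f 2 18 29
f 18 6 32
f 29 32 10
f 18 32 29
f 6 41 19
f 41 12 40
f 19 40 5
f 41 40 19
f 12 42 39
f 42 11 35
f 39 35 3
f 42 35 39
f 11 37 36
f 37 8 24
f 36 24 7
f 37 24 36
f 8 23 28
f 23 2 25
f 28 25 9
f 23 25 28
f 4 30 16
f 30 10 31
f 16 31 5
f 30 31 16
f 4 16 14
f 16 5 15
f 14 15 3
f 16 15 14
f 4 14 21
f 14 3 20
f 21 20 7
f 14 20 21
f 4 21 26
f 21 7 27
f 26 27 9
f 21 27 26
f 4 26 30
f 26 9 33
f 30 33 10
f 26 33 30
f 5 31 19
f 31 10 32
f 19 32 6
f 31 32 19
f 3 15 39
f 15 5 40
f 39 40 12
f 15 40 39
f 7 20 36
f 20 3 35
f 36 35 11
f 20 35 36
f 9 27 28
f 27 7 24
f 28 24 8
f 27 24 28
f 10 33 29
f 33 9 25
f 29 25 2
f 33 25 29
f 44 43 46
f 44 46 45
f 46 43 47
f 46 47 45
f 47 43 48
f 47 48 45
f 48 43 49
f 48 49 45
f 49 43 50
f 49 50 45
f 50 43 51
f 50 51 45
f 51 43 52
f 51 52 45
f 52 43 53
f 52 53 45
f 53 43 54
f 53 54 45
f 54 43 55
f 54 55 45
f 55 43 56
f 55 56 45
f 56 43 57
f 56 57 45
f 57 43 58
f 57 58 45
f 58 43 59
f 58 59 45
f 59 43 60
f 59 60 45
f 60 43 44
f 60 44 45
f 62 64 61
f 65 62 61
f 61 64 63
f 63 65 61
f 62 68 64
f 66 62 65
f 66 68 62
f 64 68 63
f 67 65 63
f 63 68 67
f 67 66 65
f 68 66 67
f 70 69 73
f 70 73 71
f 71 73 74
f 71 74 72
f 73 69 75
f 73 75 74
f 74 75 76
f 74 76 72
f 75 69 77
f 75 77 76
f 76 77 78
f 76 78 72
f 77 69 79
f 77 79 78
f 78 79 80
f 78 80 72
f 79 69 81
f 79 81 80
f 80 81 82
f 80 82 72
f 81 69 83
f 81 83 82
f 82 83 84
f 82 84 72
f 83 69 85
f 83 85 84
f 84 85 86
f 84 86 72
f 85 69 87
f 85 87 86
f 86 87 88
f 86 88 72
f 87 69 89
f 87 89 88
f 88 89 90
f 88 90 72
f 89 69 91
f 89 91 90
f 90 91 92
f 90 92 72
f 91 69 93
f 91 93 92
f 92 93 94
f 92 94 72
f 93 69 95
f 93 95 94
f 94 95 96
f 94 96 72
f 95 69 70
f 95 70 96
f 96 70 71
f 96 71 72
f 98 97 100
f 98 100 99
f 100 97 101
f 100 101 99
f 101 97 102
f 101 102 99
f 102 97 103
f 102 103 99
f 103 97 104
f 103 104 99
f 104 97 105
f 104 105 99
f 105 97 106
f 105 106 99
f 106 97 107
f 106 107 99
f 107 97 108
f 107 108 99
f 108 97 109
f 108 109 99
f 109 97 110
f 109 110 99
f 110 97 111
f 110 111 99
f 111 97 98
f 111 98 99



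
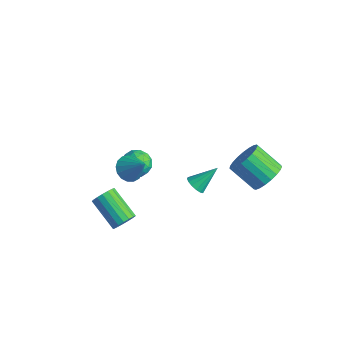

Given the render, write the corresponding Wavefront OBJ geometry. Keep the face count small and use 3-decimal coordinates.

v 2.964 3.94 -1.198
v 3.645 3.516 -0.522
v 2.238 3.035 0.595
v 1.556 3.46 -0.082
v 3.619 3.927 -0.378
v 2.212 3.447 0.739
v 3.479 4.341 -0.376
v 2.072 3.86 0.741
v 3.251 4.685 -0.516
v 1.843 4.205 0.601
v 2.972 4.901 -0.774
v 1.565 4.42 0.342
v 2.692 4.95 -1.106
v 1.285 4.47 0.011
v 2.459 4.825 -1.453
v 1.052 4.345 -0.336
v 2.314 4.547 -1.757
v 0.906 4.066 -0.64
v 2.28 4.164 -1.963
v 0.873 3.683 -0.847
v 2.365 3.742 -2.038
v 0.958 3.262 -0.921
v 2.554 3.355 -1.967
v 1.146 2.874 -0.851
v 2.813 3.069 -1.764
v 1.405 2.588 -0.647
v 3.098 2.933 -1.462
v 1.691 2.452 -0.346
v 3.36 2.972 -1.115
v 1.953 2.491 0.001
v 3.554 3.178 -0.783
v 2.146 2.697 0.334
v -3.383 1.182 -3.329
v -2.969 0.636 -2.692
v -4.651 0.364 -3.208
v -4.237 -0.182 -2.571
v -4.445 0.706 -2.361
v -3.661 1.211 -2.437
v -3.959 -0.211 -3.463
v -3.175 0.294 -3.539
v -3.325 -0.226 -2.775
v -3.626 0.341 -2.094
v -3.994 0.659 -3.806
v -4.295 1.226 -3.125
v -3.064 0.981 -3.022
v -4.556 0.019 -2.878
v -4.677 0.541 -2.755
v -4.434 0.22 -2.381
v -3.471 1.319 -2.871
v -3.228 0.998 -2.497
v -4.096 1.039 -2.302
v -4.392 0.002 -3.403
v -4.149 -0.319 -3.029
v -3.186 0.78 -3.519
v -2.943 0.459 -3.145
v -3.524 -0.039 -3.598
v -3.031 0.153 -2.696
v -3.776 -0.328 -2.624
v -3.613 -0.345 -3.149
v -3.152 -0.048 -3.193
v -3.207 0.487 -2.295
v -3.953 0.006 -2.224
v -4.075 0.528 -2.101
v -3.614 0.825 -2.145
v -3.417 -0.02 -2.344
v -3.667 0.994 -3.676
v -4.413 0.513 -3.605
v -4.006 0.175 -3.755
v -3.545 0.472 -3.799
v -3.844 1.328 -3.276
v -4.589 0.847 -3.204
v -4.468 1.048 -2.707
v -4.007 1.345 -2.751
v -4.203 1.02 -3.556
v -0.067 -3.158 2.433
v 0.403 -3.717 2.081
v 0.987 -3.002 3.587
v 0.523 -3.383 1.925
v 0.509 -2.997 1.886
v 0.363 -2.649 1.972
v 0.118 -2.417 2.164
v -0.169 -2.355 2.417
v -0.432 -2.477 2.674
v -0.612 -2.755 2.876
v -0.667 -3.126 2.976
v -0.584 -3.504 2.952
v -0.382 -3.803 2.809
v -0.109 -3.954 2.58
v 0.175 -3.923 2.317
v -0.407 -3.295 -2.701
v -0.085 -2.945 -2.16
v -1.85 -2.896 -1.139
v -2.173 -3.245 -1.679
v -0.197 -2.693 -2.366
v -1.962 -2.643 -1.345
v -0.358 -2.578 -2.649
v -2.123 -2.529 -1.628
v -0.529 -2.628 -2.944
v -2.295 -2.579 -1.922
v -0.673 -2.83 -3.183
v -2.438 -2.781 -2.161
v -0.756 -3.139 -3.311
v -2.521 -3.09 -2.29
v -0.759 -3.484 -3.3
v -2.524 -3.434 -2.278
v -0.682 -3.785 -3.151
v -2.447 -3.735 -2.13
v -0.541 -3.974 -2.899
v -2.307 -3.924 -1.878
v -0.37 -4.007 -2.602
v -2.135 -3.958 -1.581
v -0.208 -3.877 -2.327
v -1.973 -3.828 -1.306
v -0.091 -3.614 -2.138
v -1.856 -3.564 -1.117
v -0.047 -3.277 -2.078
v -1.812 -3.228 -1.057
v -1.027 2.365 -4.111
v -0.418 2.372 -4.364
v -0.593 3.615 -3.029
v -0.595 2.596 -4.552
v -0.887 2.758 -4.622
v -1.217 2.815 -4.555
v -1.497 2.751 -4.369
v -1.65 2.583 -4.113
v -1.637 2.357 -3.858
v -1.46 2.133 -3.67
v -1.168 1.971 -3.6
v -0.837 1.915 -3.667
v -0.558 1.979 -3.853
v -0.405 2.146 -4.108
f 2 1 5
f 2 5 3
f 3 5 6
f 3 6 4
f 5 1 7
f 5 7 6
f 6 7 8
f 6 8 4
f 7 1 9
f 7 9 8
f 8 9 10
f 8 10 4
f 9 1 11
f 9 11 10
f 10 11 12
f 10 12 4
f 11 1 13
f 11 13 12
f 12 13 14
f 12 14 4
f 13 1 15
f 13 15 14
f 14 15 16
f 14 16 4
f 15 1 17
f 15 17 16
f 16 17 18
f 16 18 4
f 17 1 19
f 17 19 18
f 18 19 20
f 18 20 4
f 19 1 21
f 19 21 20
f 20 21 22
f 20 22 4
f 21 1 23
f 21 23 22
f 22 23 24
f 22 24 4
f 23 1 25
f 23 25 24
f 24 25 26
f 24 26 4
f 25 1 27
f 25 27 26
f 26 27 28
f 26 28 4
f 27 1 29
f 27 29 28
f 28 29 30
f 28 30 4
f 29 1 31
f 29 31 30
f 30 31 32
f 30 32 4
f 31 1 2
f 31 2 32
f 32 2 3
f 32 3 4
f 33 70 49
f 70 44 73
f 49 73 38
f 70 73 49
f 33 49 45
f 49 38 50
f 45 50 34
f 49 50 45
f 33 45 54
f 45 34 55
f 54 55 40
f 45 55 54
f 33 54 66
f 54 40 69
f 66 69 43
f 54 69 66
f 33 66 70
f 66 43 74
f 70 74 44
f 66 74 70
f 34 50 61
f 50 38 64
f 61 64 42
f 50 64 61
f 38 73 51
f 73 44 72
f 51 72 37
f 73 72 51
f 44 74 71
f 74 43 67
f 71 67 35
f 74 67 71
f 43 69 68
f 69 40 56
f 68 56 39
f 69 56 68
f 40 55 60
f 55 34 57
f 60 57 41
f 55 57 60
f 36 62 48
f 62 42 63
f 48 63 37
f 62 63 48
f 36 48 46
f 48 37 47
f 46 47 35
f 48 47 46
f 36 46 53
f 46 35 52
f 53 52 39
f 46 52 53
f 36 53 58
f 53 39 59
f 58 59 41
f 53 59 58
f 36 58 62
f 58 41 65
f 62 65 42
f 58 65 62
f 37 63 51
f 63 42 64
f 51 64 38
f 63 64 51
f 35 47 71
f 47 37 72
f 71 72 44
f 47 72 71
f 39 52 68
f 52 35 67
f 68 67 43
f 52 67 68
f 41 59 60
f 59 39 56
f 60 56 40
f 59 56 60
f 42 65 61
f 65 41 57
f 61 57 34
f 65 57 61
f 76 75 78
f 76 78 77
f 78 75 79
f 78 79 77
f 79 75 80
f 79 80 77
f 80 75 81
f 80 81 77
f 81 75 82
f 81 82 77
f 82 75 83
f 82 83 77
f 83 75 84
f 83 84 77
f 84 75 85
f 84 85 77
f 85 75 86
f 85 86 77
f 86 75 87
f 86 87 77
f 87 75 88
f 87 88 77
f 88 75 89
f 88 89 77
f 89 75 76
f 89 76 77
f 91 90 94
f 91 94 92
f 92 94 95
f 92 95 93
f 94 90 96
f 94 96 95
f 95 96 97
f 95 97 93
f 96 90 98
f 96 98 97
f 97 98 99
f 97 99 93
f 98 90 100
f 98 100 99
f 99 100 101
f 99 101 93
f 100 90 102
f 100 102 101
f 101 102 103
f 101 103 93
f 102 90 104
f 102 104 103
f 103 104 105
f 103 105 93
f 104 90 106
f 104 106 105
f 105 106 107
f 105 107 93
f 106 90 108
f 106 108 107
f 107 108 109
f 107 109 93
f 108 90 110
f 108 110 109
f 109 110 111
f 109 111 93
f 110 90 112
f 110 112 111
f 111 112 113
f 111 113 93
f 112 90 114
f 112 114 113
f 113 114 115
f 113 115 93
f 114 90 116
f 114 116 115
f 115 116 117
f 115 117 93
f 116 90 91
f 116 91 117
f 117 91 92
f 117 92 93
f 119 118 121
f 119 121 120
f 121 118 122
f 121 122 120
f 122 118 123
f 122 123 120
f 123 118 124
f 123 124 120
f 124 118 125
f 124 125 120
f 125 118 126
f 125 126 120
f 126 118 127
f 126 127 120
f 127 118 128
f 127 128 120
f 128 118 129
f 128 129 120
f 129 118 130
f 129 130 120
f 130 118 131
f 130 131 120
f 131 118 119
f 131 119 120



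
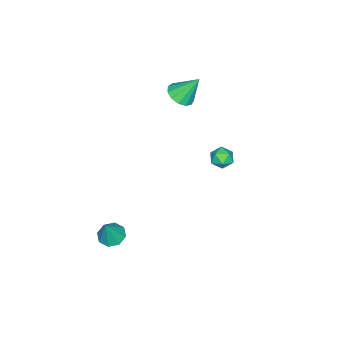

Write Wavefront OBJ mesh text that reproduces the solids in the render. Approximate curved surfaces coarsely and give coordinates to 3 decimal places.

v 3.651 -2.429 -4.158
v 4.352 -2.225 -4.484
v 4.309 -2.371 -2.702
v 4.007 -1.738 -4.347
v 3.453 -1.656 -4.1
v 3.015 -2.027 -3.887
v 2.949 -2.633 -3.833
v 3.294 -3.12 -3.97
v 3.848 -3.202 -4.217
v 4.287 -2.831 -4.43
v -0.701 2.27 1.487
v -0.126 2.202 1.049
v -1.294 1.498 0.831
v -0.719 1.43 0.393
v -0.691 1.173 1.071
v -0.325 1.65 1.476
v -1.095 2.05 0.404
v -0.729 2.527 0.809
v -0.37 2.066 0.38
v -0.121 1.523 0.792
v -1.299 2.177 1.088
v -1.05 1.634 1.5
v -2.834 -1.816 2.977
v -2.287 -1.192 2.715
v -3.206 -0.884 4.423
v -2.726 -1.077 2.529
v -3.2 -1.197 2.485
v -3.557 -1.514 2.597
v -3.685 -1.926 2.83
v -3.543 -2.303 3.109
v -3.176 -2.525 3.346
v -2.701 -2.522 3.466
v -2.268 -2.295 3.43
v -2.015 -1.915 3.251
v -2.022 -1.504 2.984
f 2 1 4
f 2 4 3
f 4 1 5
f 4 5 3
f 5 1 6
f 5 6 3
f 6 1 7
f 6 7 3
f 7 1 8
f 7 8 3
f 8 1 9
f 8 9 3
f 9 1 10
f 9 10 3
f 10 1 2
f 10 2 3
f 11 22 16
f 11 16 12
f 11 12 18
f 11 18 21
f 11 21 22
f 12 16 20
f 16 22 15
f 22 21 13
f 21 18 17
f 18 12 19
f 14 20 15
f 14 15 13
f 14 13 17
f 14 17 19
f 14 19 20
f 15 20 16
f 13 15 22
f 17 13 21
f 19 17 18
f 20 19 12
f 24 23 26
f 24 26 25
f 26 23 27
f 26 27 25
f 27 23 28
f 27 28 25
f 28 23 29
f 28 29 25
f 29 23 30
f 29 30 25
f 30 23 31
f 30 31 25
f 31 23 32
f 31 32 25
f 32 23 33
f 32 33 25
f 33 23 34
f 33 34 25
f 34 23 35
f 34 35 25
f 35 23 24
f 35 24 25



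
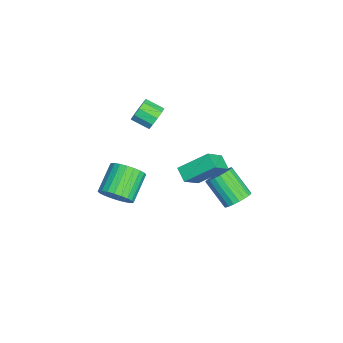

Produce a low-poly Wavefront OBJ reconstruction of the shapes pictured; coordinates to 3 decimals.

v -0.451 0.942 -0.757
v -0.577 2.489 0.374
v 0.276 1.312 -1.182
v 0.151 2.859 -0.051
v 0.529 0.241 0.311
v 0.404 1.788 1.442
v 1.257 0.611 -0.114
v 1.131 2.158 1.017
v 2.532 -2.801 -0.249
v 3.075 -2.815 0.554
v 1.672 -2.252 1.513
v 1.128 -2.239 0.709
v 3.133 -2.461 0.432
v 1.73 -1.899 1.39
v 3.099 -2.16 0.206
v 1.696 -1.597 1.164
v 2.98 -1.956 -0.09
v 1.576 -1.393 0.869
v 2.791 -1.881 -0.409
v 1.388 -1.318 0.549
v 2.564 -1.945 -0.705
v 1.16 -1.383 0.254
v 2.331 -2.141 -0.931
v 0.928 -1.578 0.028
v 2.129 -2.436 -1.053
v 0.726 -1.874 -0.094
v 1.988 -2.788 -1.053
v 0.585 -2.225 -0.094
v 1.93 -3.141 -0.93
v 0.527 -2.579 0.028
v 1.964 -3.443 -0.704
v 0.561 -2.88 0.254
v 2.084 -3.647 -0.409
v 0.68 -3.084 0.55
v 2.272 -3.722 -0.089
v 0.869 -3.159 0.869
v 2.5 -3.657 0.206
v 1.096 -3.095 1.165
v 2.732 -3.462 0.432
v 1.329 -2.899 1.391
v 2.934 -3.166 0.554
v 1.531 -2.604 1.513
v -0.331 -0.841 3.562
v -0.046 -1.221 2.981
v -0.365 -2.158 3.437
v -0.649 -1.779 4.018
v 0.287 -1.178 3.301
v -0.032 -2.115 3.757
v 0.383 -1.007 3.721
v 0.065 -1.944 4.177
v 0.207 -0.772 4.08
v -0.111 -1.71 4.536
v -0.174 -0.564 4.241
v -0.493 -1.501 4.697
v -0.615 -0.462 4.143
v -0.934 -1.399 4.599
v -0.948 -0.505 3.823
v -1.267 -1.442 4.279
v -1.045 -0.676 3.403
v -1.363 -1.613 3.859
v -0.869 -0.91 3.044
v -1.187 -1.848 3.5
v -0.487 -1.119 2.883
v -0.806 -2.056 3.339
v -0.397 3.391 -3.26
v 0.237 3.46 -2.728
v -0.71 2.418 -1.467
v -1.343 2.349 -2
v 0.044 3.734 -2.646
v -0.903 2.692 -1.385
v -0.225 3.949 -2.67
v -1.172 2.907 -1.41
v -0.524 4.068 -2.797
v -1.47 3.025 -1.536
v -0.8 4.069 -3.003
v -1.747 3.027 -1.742
v -1.007 3.953 -3.254
v -1.954 2.911 -1.993
v -1.108 3.741 -3.506
v -2.055 2.698 -2.245
v -1.087 3.467 -3.715
v -2.033 2.425 -2.455
v -0.946 3.181 -3.846
v -1.892 2.138 -2.586
v -0.71 2.931 -3.876
v -1.656 1.888 -2.615
v -0.42 2.76 -3.799
v -1.366 1.718 -2.538
v -0.125 2.699 -3.629
v -1.072 1.656 -2.368
v 0.122 2.757 -3.395
v -0.825 1.715 -2.135
v 0.279 2.925 -3.138
v -0.667 1.883 -1.877
v 0.32 3.174 -2.902
v -0.627 2.131 -1.641
f 2 4 1
f 5 2 1
f 1 4 3
f 3 5 1
f 2 8 4
f 6 2 5
f 6 8 2
f 4 8 3
f 7 5 3
f 3 8 7
f 7 6 5
f 8 6 7
f 10 9 13
f 10 13 11
f 11 13 14
f 11 14 12
f 13 9 15
f 13 15 14
f 14 15 16
f 14 16 12
f 15 9 17
f 15 17 16
f 16 17 18
f 16 18 12
f 17 9 19
f 17 19 18
f 18 19 20
f 18 20 12
f 19 9 21
f 19 21 20
f 20 21 22
f 20 22 12
f 21 9 23
f 21 23 22
f 22 23 24
f 22 24 12
f 23 9 25
f 23 25 24
f 24 25 26
f 24 26 12
f 25 9 27
f 25 27 26
f 26 27 28
f 26 28 12
f 27 9 29
f 27 29 28
f 28 29 30
f 28 30 12
f 29 9 31
f 29 31 30
f 30 31 32
f 30 32 12
f 31 9 33
f 31 33 32
f 32 33 34
f 32 34 12
f 33 9 35
f 33 35 34
f 34 35 36
f 34 36 12
f 35 9 37
f 35 37 36
f 36 37 38
f 36 38 12
f 37 9 39
f 37 39 38
f 38 39 40
f 38 40 12
f 39 9 41
f 39 41 40
f 40 41 42
f 40 42 12
f 41 9 10
f 41 10 42
f 42 10 11
f 42 11 12
f 44 43 47
f 44 47 45
f 45 47 48
f 45 48 46
f 47 43 49
f 47 49 48
f 48 49 50
f 48 50 46
f 49 43 51
f 49 51 50
f 50 51 52
f 50 52 46
f 51 43 53
f 51 53 52
f 52 53 54
f 52 54 46
f 53 43 55
f 53 55 54
f 54 55 56
f 54 56 46
f 55 43 57
f 55 57 56
f 56 57 58
f 56 58 46
f 57 43 59
f 57 59 58
f 58 59 60
f 58 60 46
f 59 43 61
f 59 61 60
f 60 61 62
f 60 62 46
f 61 43 63
f 61 63 62
f 62 63 64
f 62 64 46
f 63 43 44
f 63 44 64
f 64 44 45
f 64 45 46
f 66 65 69
f 66 69 67
f 67 69 70
f 67 70 68
f 69 65 71
f 69 71 70
f 70 71 72
f 70 72 68
f 71 65 73
f 71 73 72
f 72 73 74
f 72 74 68
f 73 65 75
f 73 75 74
f 74 75 76
f 74 76 68
f 75 65 77
f 75 77 76
f 76 77 78
f 76 78 68
f 77 65 79
f 77 79 78
f 78 79 80
f 78 80 68
f 79 65 81
f 79 81 80
f 80 81 82
f 80 82 68
f 81 65 83
f 81 83 82
f 82 83 84
f 82 84 68
f 83 65 85
f 83 85 84
f 84 85 86
f 84 86 68
f 85 65 87
f 85 87 86
f 86 87 88
f 86 88 68
f 87 65 89
f 87 89 88
f 88 89 90
f 88 90 68
f 89 65 91
f 89 91 90
f 90 91 92
f 90 92 68
f 91 65 93
f 91 93 92
f 92 93 94
f 92 94 68
f 93 65 95
f 93 95 94
f 94 95 96
f 94 96 68
f 95 65 66
f 95 66 96
f 96 66 67
f 96 67 68



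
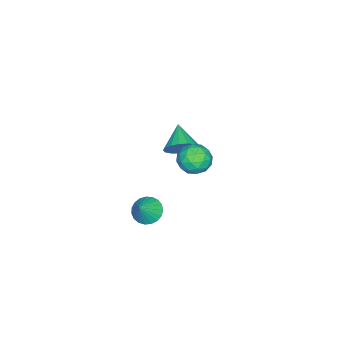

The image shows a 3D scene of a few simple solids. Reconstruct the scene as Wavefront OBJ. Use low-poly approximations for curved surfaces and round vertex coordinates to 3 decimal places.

v -3.098 0.125 0.962
v -2.457 -0.15 1.578
v -4.182 -0.625 1.758
v -2.603 0.237 1.742
v -2.863 0.598 1.728
v -3.177 0.851 1.538
v -3.472 0.937 1.217
v -3.682 0.837 0.837
v -3.758 0.575 0.486
v -3.682 0.209 0.244
v -3.473 -0.176 0.167
v -3.177 -0.493 0.271
v -2.864 -0.667 0.535
v -2.604 -0.66 0.896
v -2.457 -0.474 1.272
v -0.601 2.793 3.904
v 0.183 3.019 4.318
v 0.137 1.881 3.002
v 0.921 2.107 3.416
v 0.294 1.615 3.863
v -0.163 2.178 4.421
v 0.483 2.722 2.899
v 0.026 3.285 3.457
v 0.853 2.975 3.697
v 0.736 2.291 4.292
v -0.416 2.609 3.028
v -0.533 1.925 3.623
v -0.274 2.986 4.19
v 0.594 1.914 3.13
v 0.225 1.625 3.393
v 0.686 1.758 3.636
v -0.477 2.492 4.251
v -0.016 2.625 4.494
v 0.049 1.799 4.227
v 0.336 2.275 2.826
v 0.797 2.408 3.069
v -0.366 3.142 3.684
v 0.095 3.275 3.927
v 0.271 3.101 3.093
v 0.58 3.093 4.068
v 1.015 2.557 3.538
v 0.757 2.918 3.234
v 0.489 3.25 3.562
v 0.512 2.691 4.418
v 0.946 2.155 3.888
v 0.577 1.866 4.151
v 0.309 2.197 4.479
v 0.906 2.665 4.053
v -0.626 2.745 3.432
v -0.192 2.209 2.902
v 0.011 2.703 2.841
v -0.257 3.034 3.169
v -0.695 2.343 3.782
v -0.26 1.807 3.252
v -0.169 1.65 3.758
v -0.437 1.982 4.086
v -0.586 2.235 3.267
v 3.033 1.427 1.676
v 3.599 1.599 1.167
v 3.847 1.433 2.584
v 3.497 1.893 1.257
v 3.314 2.107 1.419
v 3.083 2.203 1.625
v 2.844 2.165 1.84
v 2.637 2 2.027
v 2.498 1.735 2.153
v 2.452 1.417 2.196
v 2.507 1.1 2.15
v 2.652 0.84 2.021
v 2.863 0.682 1.833
v 3.104 0.652 1.618
v 3.332 0.756 1.412
v 3.509 0.976 1.252
v 3.603 1.274 1.166
f 2 1 4
f 2 4 3
f 4 1 5
f 4 5 3
f 5 1 6
f 5 6 3
f 6 1 7
f 6 7 3
f 7 1 8
f 7 8 3
f 8 1 9
f 8 9 3
f 9 1 10
f 9 10 3
f 10 1 11
f 10 11 3
f 11 1 12
f 11 12 3
f 12 1 13
f 12 13 3
f 13 1 14
f 13 14 3
f 14 1 15
f 14 15 3
f 15 1 2
f 15 2 3
f 16 53 32
f 53 27 56
f 32 56 21
f 53 56 32
f 16 32 28
f 32 21 33
f 28 33 17
f 32 33 28
f 16 28 37
f 28 17 38
f 37 38 23
f 28 38 37
f 16 37 49
f 37 23 52
f 49 52 26
f 37 52 49
f 16 49 53
f 49 26 57
f 53 57 27
f 49 57 53
f 17 33 44
f 33 21 47
f 44 47 25
f 33 47 44
f 21 56 34
f 56 27 55
f 34 55 20
f 56 55 34
f 27 57 54
f 57 26 50
f 54 50 18
f 57 50 54
f 26 52 51
f 52 23 39
f 51 39 22
f 52 39 51
f 23 38 43
f 38 17 40
f 43 40 24
f 38 40 43
f 19 45 31
f 45 25 46
f 31 46 20
f 45 46 31
f 19 31 29
f 31 20 30
f 29 30 18
f 31 30 29
f 19 29 36
f 29 18 35
f 36 35 22
f 29 35 36
f 19 36 41
f 36 22 42
f 41 42 24
f 36 42 41
f 19 41 45
f 41 24 48
f 45 48 25
f 41 48 45
f 20 46 34
f 46 25 47
f 34 47 21
f 46 47 34
f 18 30 54
f 30 20 55
f 54 55 27
f 30 55 54
f 22 35 51
f 35 18 50
f 51 50 26
f 35 50 51
f 24 42 43
f 42 22 39
f 43 39 23
f 42 39 43
f 25 48 44
f 48 24 40
f 44 40 17
f 48 40 44
f 59 58 61
f 59 61 60
f 61 58 62
f 61 62 60
f 62 58 63
f 62 63 60
f 63 58 64
f 63 64 60
f 64 58 65
f 64 65 60
f 65 58 66
f 65 66 60
f 66 58 67
f 66 67 60
f 67 58 68
f 67 68 60
f 68 58 69
f 68 69 60
f 69 58 70
f 69 70 60
f 70 58 71
f 70 71 60
f 71 58 72
f 71 72 60
f 72 58 73
f 72 73 60
f 73 58 74
f 73 74 60
f 74 58 59
f 74 59 60



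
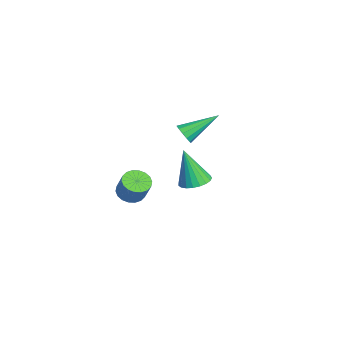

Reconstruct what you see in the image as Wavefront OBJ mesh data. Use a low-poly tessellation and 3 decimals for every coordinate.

v 2.893 1.181 0.992
v 3.306 1.823 1.232
v 2.527 0.699 2.908
v 2.998 1.945 1.204
v 2.671 1.936 1.139
v 2.384 1.796 1.049
v 2.184 1.549 0.949
v 2.106 1.239 0.856
v 2.165 0.919 0.787
v 2.35 0.644 0.753
v 2.628 0.463 0.76
v 2.952 0.405 0.808
v 3.266 0.482 0.887
v 3.515 0.679 0.984
v 3.657 0.963 1.083
v 3.667 1.286 1.165
v 3.542 1.59 1.218
v -3.696 1.723 -0.099
v -3.206 1.583 0.289
v -3.984 3.537 0.919
v -3.066 1.762 0.009
v -3.126 1.929 -0.305
v -3.367 2.03 -0.554
v -3.712 2.034 -0.658
v -4.052 1.939 -0.585
v -4.279 1.775 -0.357
v -4.321 1.595 -0.047
v -4.164 1.455 0.246
v -3.859 1.401 0.43
v -3.502 1.448 0.446
v -1.981 -1.166 -2.86
v -1.465 -0.733 -3.211
v -0.884 -0.5 -2.072
v -1.399 -0.934 -1.72
v -1.708 -0.512 -3.133
v -1.127 -0.279 -1.993
v -2.005 -0.42 -3
v -1.424 -0.187 -1.86
v -2.298 -0.476 -2.839
v -1.717 -0.243 -1.7
v -2.527 -0.669 -2.683
v -1.946 -0.436 -1.543
v -2.648 -0.96 -2.561
v -2.067 -0.728 -1.422
v -2.637 -1.293 -2.499
v -2.056 -1.06 -1.36
v -2.496 -1.6 -2.508
v -1.915 -1.367 -1.369
v -2.253 -1.821 -2.587
v -1.672 -1.588 -1.447
v -1.956 -1.913 -2.72
v -1.375 -1.68 -1.58
v -1.663 -1.857 -2.88
v -1.082 -1.624 -1.741
v -1.434 -1.664 -3.037
v -0.853 -1.431 -1.897
v -1.313 -1.372 -3.158
v -0.732 -1.14 -2.019
v -1.324 -1.04 -3.22
v -0.743 -0.807 -2.081
f 2 1 4
f 2 4 3
f 4 1 5
f 4 5 3
f 5 1 6
f 5 6 3
f 6 1 7
f 6 7 3
f 7 1 8
f 7 8 3
f 8 1 9
f 8 9 3
f 9 1 10
f 9 10 3
f 10 1 11
f 10 11 3
f 11 1 12
f 11 12 3
f 12 1 13
f 12 13 3
f 13 1 14
f 13 14 3
f 14 1 15
f 14 15 3
f 15 1 16
f 15 16 3
f 16 1 17
f 16 17 3
f 17 1 2
f 17 2 3
f 19 18 21
f 19 21 20
f 21 18 22
f 21 22 20
f 22 18 23
f 22 23 20
f 23 18 24
f 23 24 20
f 24 18 25
f 24 25 20
f 25 18 26
f 25 26 20
f 26 18 27
f 26 27 20
f 27 18 28
f 27 28 20
f 28 18 29
f 28 29 20
f 29 18 30
f 29 30 20
f 30 18 19
f 30 19 20
f 32 31 35
f 32 35 33
f 33 35 36
f 33 36 34
f 35 31 37
f 35 37 36
f 36 37 38
f 36 38 34
f 37 31 39
f 37 39 38
f 38 39 40
f 38 40 34
f 39 31 41
f 39 41 40
f 40 41 42
f 40 42 34
f 41 31 43
f 41 43 42
f 42 43 44
f 42 44 34
f 43 31 45
f 43 45 44
f 44 45 46
f 44 46 34
f 45 31 47
f 45 47 46
f 46 47 48
f 46 48 34
f 47 31 49
f 47 49 48
f 48 49 50
f 48 50 34
f 49 31 51
f 49 51 50
f 50 51 52
f 50 52 34
f 51 31 53
f 51 53 52
f 52 53 54
f 52 54 34
f 53 31 55
f 53 55 54
f 54 55 56
f 54 56 34
f 55 31 57
f 55 57 56
f 56 57 58
f 56 58 34
f 57 31 59
f 57 59 58
f 58 59 60
f 58 60 34
f 59 31 32
f 59 32 60
f 60 32 33
f 60 33 34



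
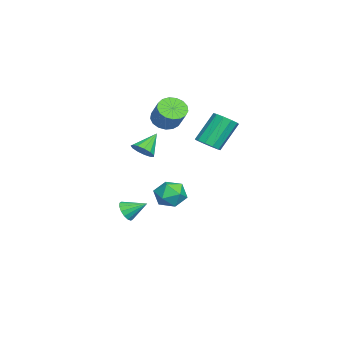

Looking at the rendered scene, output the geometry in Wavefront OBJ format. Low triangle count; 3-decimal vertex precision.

v 0.621 -1.405 1.958
v 1.149 -0.922 2.101
v -0.241 -0.755 2.942
v 0.923 -0.761 1.797
v 0.602 -0.804 1.544
v 0.286 -1.039 1.423
v 0.077 -1.389 1.472
v 0.04 -1.745 1.675
v 0.188 -1.993 1.968
v 0.473 -2.054 2.258
v 0.805 -1.91 2.453
v 1.078 -1.605 2.491
v 1.206 -1.237 2.36
v -3.797 -0.736 2.745
v -3.219 -1.37 2.548
v -2.265 -0.857 3.698
v -2.843 -0.224 3.895
v -3.1 -1.046 2.305
v -2.146 -0.534 3.456
v -3.142 -0.652 2.164
v -2.188 -0.139 3.314
v -3.333 -0.277 2.155
v -2.379 0.236 3.306
v -3.631 -0.007 2.282
v -2.677 0.506 3.432
v -3.966 0.096 2.514
v -3.012 0.609 3.665
v -4.263 0.008 2.8
v -3.309 0.521 3.95
v -4.453 -0.25 3.073
v -3.499 0.262 4.223
v -4.493 -0.62 3.27
v -3.539 -0.108 4.421
v -4.373 -1.017 3.348
v -3.42 -0.504 4.498
v -4.122 -1.349 3.287
v -3.168 -0.836 4.437
v -3.796 -1.541 3.102
v -2.842 -1.028 4.252
v -3.47 -1.548 2.835
v -2.516 -1.036 3.986
v -1.149 0.79 -2.133
v -0.43 0.209 -2.539
v -1.65 -0.469 -1.221
v -0.931 -1.05 -1.627
v -0.679 -0.295 -1.006
v -0.37 0.483 -1.569
v -1.71 -0.743 -2.191
v -1.401 0.035 -2.754
v -0.777 -0.738 -2.575
v -0.14 -0.461 -1.842
v -1.94 0.201 -1.918
v -1.303 0.478 -1.185
v -2.529 -2.789 -3.978
v -2.197 -2.478 -4.549
v -2.471 -1.611 -3.302
v -2.566 -2.426 -4.61
v -2.925 -2.47 -4.501
v -3.178 -2.6 -4.252
v -3.257 -2.781 -3.93
v -3.141 -2.964 -3.621
v -2.861 -3.101 -3.407
v -2.491 -3.153 -3.346
v -2.132 -3.109 -3.455
v -1.879 -2.978 -3.703
v -1.8 -2.798 -4.026
v -1.917 -2.615 -4.335
v -2.326 1.749 1.431
v -1.637 2.105 1.582
v -2.485 3.027 3.28
v -3.174 2.671 3.129
v -1.898 2.398 1.292
v -2.746 3.321 2.99
v -2.323 2.444 1.055
v -3.171 3.366 2.753
v -2.749 2.224 0.962
v -3.597 3.146 2.66
v -3.013 1.822 1.048
v -3.861 2.745 2.746
v -3.015 1.393 1.28
v -3.863 2.315 2.978
v -2.754 1.099 1.57
v -3.602 2.022 3.268
v -2.329 1.054 1.807
v -3.177 1.976 3.505
v -1.903 1.274 1.9
v -2.751 2.196 3.598
v -1.639 1.675 1.814
v -2.487 2.598 3.512
f 2 1 4
f 2 4 3
f 4 1 5
f 4 5 3
f 5 1 6
f 5 6 3
f 6 1 7
f 6 7 3
f 7 1 8
f 7 8 3
f 8 1 9
f 8 9 3
f 9 1 10
f 9 10 3
f 10 1 11
f 10 11 3
f 11 1 12
f 11 12 3
f 12 1 13
f 12 13 3
f 13 1 2
f 13 2 3
f 15 14 18
f 15 18 16
f 16 18 19
f 16 19 17
f 18 14 20
f 18 20 19
f 19 20 21
f 19 21 17
f 20 14 22
f 20 22 21
f 21 22 23
f 21 23 17
f 22 14 24
f 22 24 23
f 23 24 25
f 23 25 17
f 24 14 26
f 24 26 25
f 25 26 27
f 25 27 17
f 26 14 28
f 26 28 27
f 27 28 29
f 27 29 17
f 28 14 30
f 28 30 29
f 29 30 31
f 29 31 17
f 30 14 32
f 30 32 31
f 31 32 33
f 31 33 17
f 32 14 34
f 32 34 33
f 33 34 35
f 33 35 17
f 34 14 36
f 34 36 35
f 35 36 37
f 35 37 17
f 36 14 38
f 36 38 37
f 37 38 39
f 37 39 17
f 38 14 40
f 38 40 39
f 39 40 41
f 39 41 17
f 40 14 15
f 40 15 41
f 41 15 16
f 41 16 17
f 42 53 47
f 42 47 43
f 42 43 49
f 42 49 52
f 42 52 53
f 43 47 51
f 47 53 46
f 53 52 44
f 52 49 48
f 49 43 50
f 45 51 46
f 45 46 44
f 45 44 48
f 45 48 50
f 45 50 51
f 46 51 47
f 44 46 53
f 48 44 52
f 50 48 49
f 51 50 43
f 55 54 57
f 55 57 56
f 57 54 58
f 57 58 56
f 58 54 59
f 58 59 56
f 59 54 60
f 59 60 56
f 60 54 61
f 60 61 56
f 61 54 62
f 61 62 56
f 62 54 63
f 62 63 56
f 63 54 64
f 63 64 56
f 64 54 65
f 64 65 56
f 65 54 66
f 65 66 56
f 66 54 67
f 66 67 56
f 67 54 55
f 67 55 56
f 69 68 72
f 69 72 70
f 70 72 73
f 70 73 71
f 72 68 74
f 72 74 73
f 73 74 75
f 73 75 71
f 74 68 76
f 74 76 75
f 75 76 77
f 75 77 71
f 76 68 78
f 76 78 77
f 77 78 79
f 77 79 71
f 78 68 80
f 78 80 79
f 79 80 81
f 79 81 71
f 80 68 82
f 80 82 81
f 81 82 83
f 81 83 71
f 82 68 84
f 82 84 83
f 83 84 85
f 83 85 71
f 84 68 86
f 84 86 85
f 85 86 87
f 85 87 71
f 86 68 88
f 86 88 87
f 87 88 89
f 87 89 71
f 88 68 69
f 88 69 89
f 89 69 70
f 89 70 71

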